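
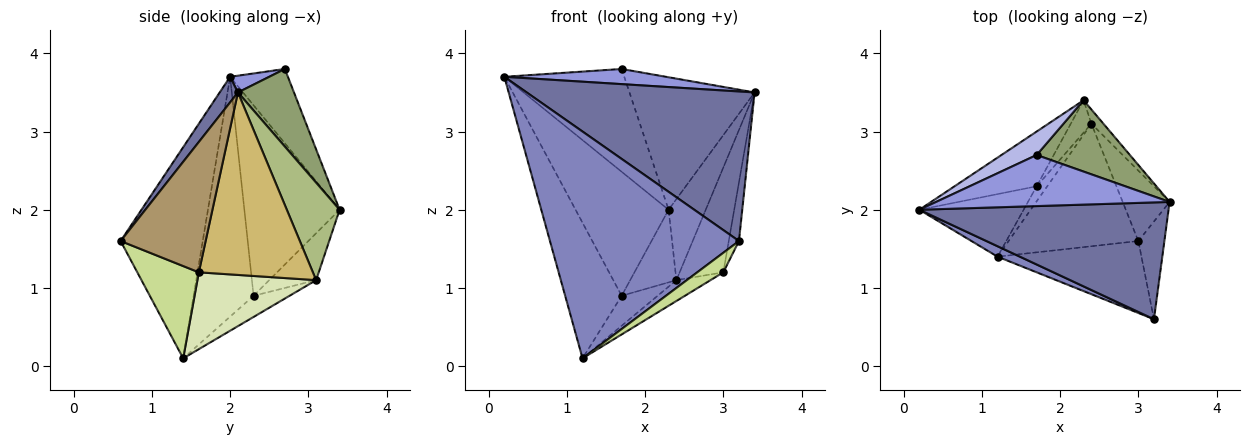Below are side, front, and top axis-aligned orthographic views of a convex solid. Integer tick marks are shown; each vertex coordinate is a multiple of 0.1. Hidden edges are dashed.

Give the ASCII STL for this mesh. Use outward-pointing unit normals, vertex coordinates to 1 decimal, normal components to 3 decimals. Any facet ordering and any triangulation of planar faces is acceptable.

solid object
 facet normal 0.063 -0.787 0.614
  outer loop
   vertex 3.2 0.6 1.6
   vertex 3.4 2.1 3.5
   vertex 0.2 2.0 3.7
  endloop
 endfacet
 facet normal -0.398 -0.916 0.042
  outer loop
   vertex 1.2 1.4 0.1
   vertex 3.2 0.6 1.6
   vertex 0.2 2.0 3.7
  endloop
 endfacet
 facet normal 0.069 -0.284 0.956
  outer loop
   vertex 1.7 2.7 3.8
   vertex 0.2 2.0 3.7
   vertex 3.4 2.1 3.5
  endloop
 endfacet
 facet normal -0.425 0.882 0.201
  outer loop
   vertex 1.7 2.7 3.8
   vertex 2.3 3.4 2.0
   vertex 0.2 2.0 3.7
  endloop
 endfacet
 facet normal 0.367 0.819 0.441
  outer loop
   vertex 1.7 2.7 3.8
   vertex 3.4 2.1 3.5
   vertex 2.3 3.4 2.0
  endloop
 endfacet
 facet normal 0.814 0.573 -0.100
  outer loop
   vertex 2.4 3.1 1.1
   vertex 2.3 3.4 2.0
   vertex 3.4 2.1 3.5
  endloop
 endfacet
 facet normal 0.526 -0.223 -0.821
  outer loop
   vertex 3.0 1.6 1.2
   vertex 3.2 0.6 1.6
   vertex 1.2 1.4 0.1
  endloop
 endfacet
 facet normal 0.504 0.145 -0.851
  outer loop
   vertex 3.0 1.6 1.2
   vertex 1.2 1.4 0.1
   vertex 2.4 3.1 1.1
  endloop
 endfacet
 facet normal 0.974 0.117 -0.195
  outer loop
   vertex 3.0 1.6 1.2
   vertex 3.4 2.1 3.5
   vertex 3.2 0.6 1.6
  endloop
 endfacet
 facet normal 0.908 0.348 -0.234
  outer loop
   vertex 3.0 1.6 1.2
   vertex 2.4 3.1 1.1
   vertex 3.4 2.1 3.5
  endloop
 endfacet
 facet normal -0.694 0.654 -0.302
  outer loop
   vertex 1.7 2.3 0.9
   vertex 1.2 1.4 0.1
   vertex 0.2 2.0 3.7
  endloop
 endfacet
 facet normal -0.667 0.667 -0.333
  outer loop
   vertex 1.7 2.3 0.9
   vertex 2.4 3.1 1.1
   vertex 1.2 1.4 0.1
  endloop
 endfacet
 facet normal -0.684 0.668 -0.295
  outer loop
   vertex 1.7 2.3 0.9
   vertex 0.2 2.0 3.7
   vertex 2.3 3.4 2.0
  endloop
 endfacet
 facet normal -0.680 0.670 -0.299
  outer loop
   vertex 1.7 2.3 0.9
   vertex 2.3 3.4 2.0
   vertex 2.4 3.1 1.1
  endloop
 endfacet
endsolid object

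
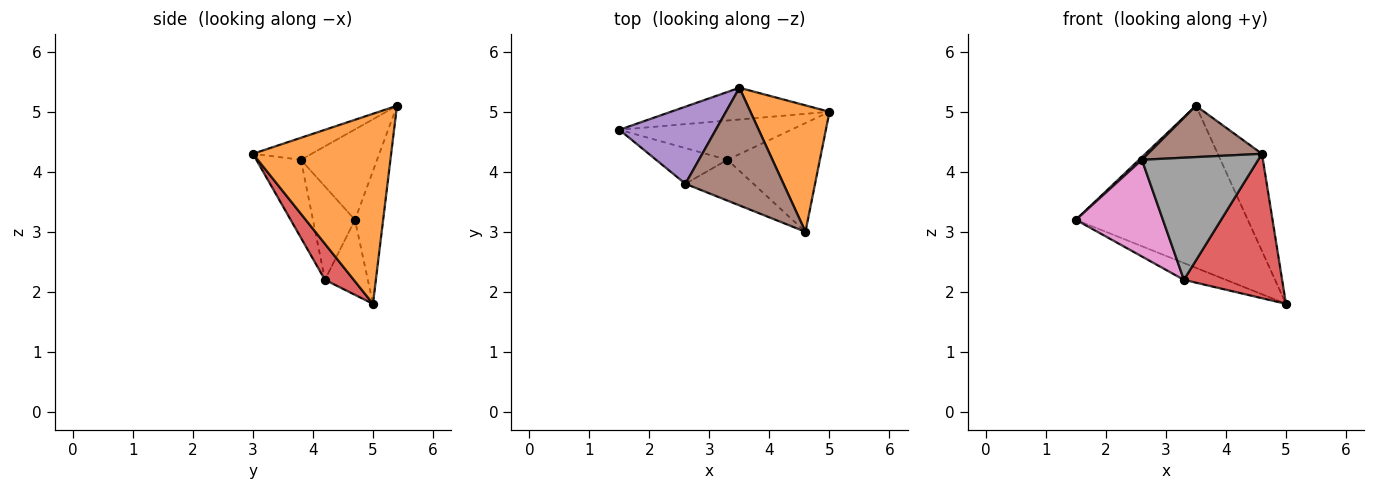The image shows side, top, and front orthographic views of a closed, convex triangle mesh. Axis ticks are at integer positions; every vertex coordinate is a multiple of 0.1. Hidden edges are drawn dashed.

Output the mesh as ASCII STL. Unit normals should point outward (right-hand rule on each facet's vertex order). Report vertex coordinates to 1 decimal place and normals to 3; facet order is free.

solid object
 facet normal -0.159 0.969 -0.190
  outer loop
   vertex 3.5 5.4 5.1
   vertex 5.0 5.0 1.8
   vertex 1.5 4.7 3.2
  endloop
 endfacet
 facet normal 0.886 0.283 0.368
  outer loop
   vertex 3.5 5.4 5.1
   vertex 4.6 3.0 4.3
   vertex 5.0 5.0 1.8
  endloop
 endfacet
 facet normal -0.373 0.365 -0.853
  outer loop
   vertex 3.3 4.2 2.2
   vertex 1.5 4.7 3.2
   vertex 5.0 5.0 1.8
  endloop
 endfacet
 facet normal 0.228 -0.778 -0.586
  outer loop
   vertex 3.3 4.2 2.2
   vertex 5.0 5.0 1.8
   vertex 4.6 3.0 4.3
  endloop
 endfacet
 facet normal -0.684 -0.026 0.729
  outer loop
   vertex 2.6 3.8 4.2
   vertex 3.5 5.4 5.1
   vertex 1.5 4.7 3.2
  endloop
 endfacet
 facet normal -0.202 -0.392 0.898
  outer loop
   vertex 2.6 3.8 4.2
   vertex 4.6 3.0 4.3
   vertex 3.5 5.4 5.1
  endloop
 endfacet
 facet normal -0.413 -0.855 -0.315
  outer loop
   vertex 2.6 3.8 4.2
   vertex 1.5 4.7 3.2
   vertex 3.3 4.2 2.2
  endloop
 endfacet
 facet normal -0.342 -0.891 -0.298
  outer loop
   vertex 2.6 3.8 4.2
   vertex 3.3 4.2 2.2
   vertex 4.6 3.0 4.3
  endloop
 endfacet
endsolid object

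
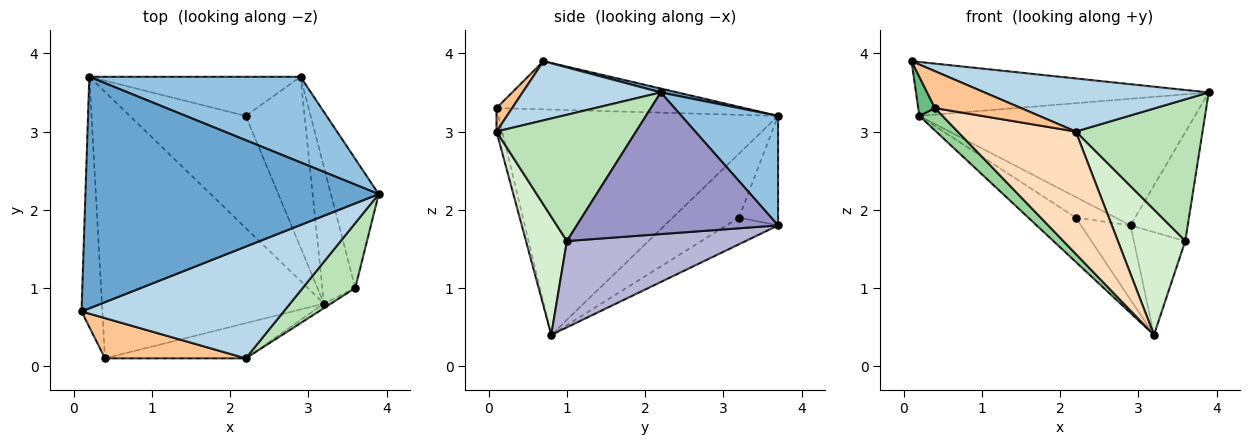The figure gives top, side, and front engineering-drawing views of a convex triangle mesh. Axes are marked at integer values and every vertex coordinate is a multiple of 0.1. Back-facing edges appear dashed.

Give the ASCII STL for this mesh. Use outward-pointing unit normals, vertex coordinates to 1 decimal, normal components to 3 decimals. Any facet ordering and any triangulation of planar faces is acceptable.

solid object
 facet normal 0.013 0.227 0.974
  outer loop
   vertex 0.2 3.7 3.2
   vertex 0.1 0.7 3.9
   vertex 3.9 2.2 3.5
  endloop
 endfacet
 facet normal 0.279 0.796 0.538
  outer loop
   vertex 2.9 3.7 1.8
   vertex 0.2 3.7 3.2
   vertex 3.9 2.2 3.5
  endloop
 endfacet
 facet normal 0.256 -0.415 0.873
  outer loop
   vertex 2.2 0.1 3.0
   vertex 3.9 2.2 3.5
   vertex 0.1 0.7 3.9
  endloop
 endfacet
 facet normal -0.456 0.327 -0.828
  outer loop
   vertex 2.2 3.2 1.9
   vertex 3.2 0.8 0.4
   vertex 0.2 3.7 3.2
  endloop
 endfacet
 facet normal -0.417 0.423 -0.804
  outer loop
   vertex 2.2 3.2 1.9
   vertex 0.2 3.7 3.2
   vertex 2.9 3.7 1.8
  endloop
 endfacet
 facet normal -0.384 0.369 -0.846
  outer loop
   vertex 2.2 3.2 1.9
   vertex 2.9 3.7 1.8
   vertex 3.2 0.8 0.4
  endloop
 endfacet
 facet normal 0.122 -0.671 0.732
  outer loop
   vertex 0.4 0.1 3.3
   vertex 2.2 0.1 3.0
   vertex 0.1 0.7 3.9
  endloop
 endfacet
 facet normal -0.046 -0.960 -0.276
  outer loop
   vertex 0.4 0.1 3.3
   vertex 3.2 0.8 0.4
   vertex 2.2 0.1 3.0
  endloop
 endfacet
 facet normal -0.916 -0.062 -0.396
  outer loop
   vertex 0.4 0.1 3.3
   vertex 0.1 0.7 3.9
   vertex 0.2 3.7 3.2
  endloop
 endfacet
 facet normal -0.711 -0.059 -0.701
  outer loop
   vertex 0.4 0.1 3.3
   vertex 0.2 3.7 3.2
   vertex 3.2 0.8 0.4
  endloop
 endfacet
 facet normal 0.707 -0.643 0.294
  outer loop
   vertex 3.6 1.0 1.6
   vertex 3.9 2.2 3.5
   vertex 2.2 0.1 3.0
  endloop
 endfacet
 facet normal 0.519 -0.854 -0.031
  outer loop
   vertex 3.6 1.0 1.6
   vertex 2.2 0.1 3.0
   vertex 3.2 0.8 0.4
  endloop
 endfacet
 facet normal 0.915 0.260 -0.309
  outer loop
   vertex 3.6 1.0 1.6
   vertex 2.9 3.7 1.8
   vertex 3.9 2.2 3.5
  endloop
 endfacet
 facet normal 0.902 0.259 -0.344
  outer loop
   vertex 3.6 1.0 1.6
   vertex 3.2 0.8 0.4
   vertex 2.9 3.7 1.8
  endloop
 endfacet
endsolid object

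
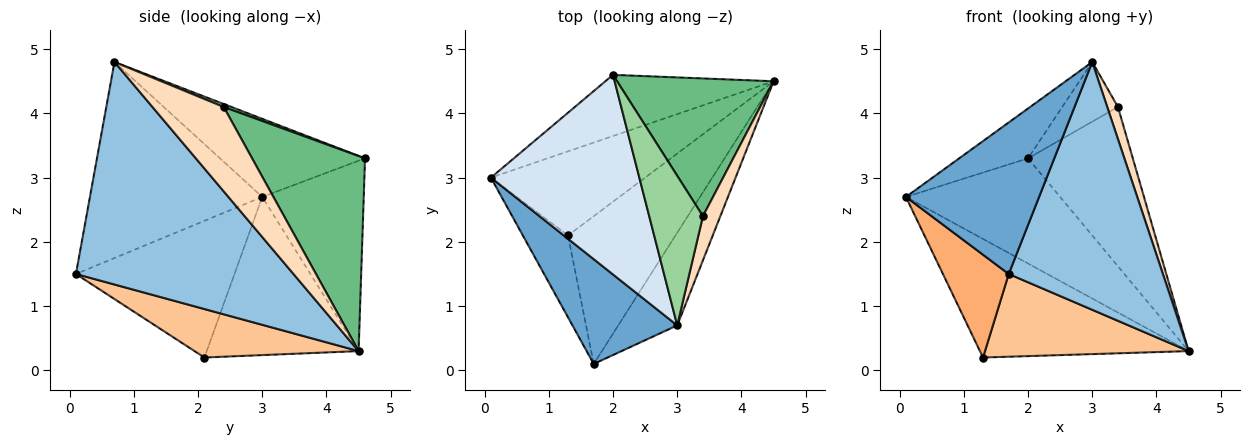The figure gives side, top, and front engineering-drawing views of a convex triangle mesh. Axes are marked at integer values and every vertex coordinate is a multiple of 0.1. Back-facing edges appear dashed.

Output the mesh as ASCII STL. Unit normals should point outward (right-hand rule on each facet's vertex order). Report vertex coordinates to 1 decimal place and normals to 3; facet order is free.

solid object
 facet normal -0.729 -0.563 0.389
  outer loop
   vertex 3.0 0.7 4.8
   vertex 0.1 3.0 2.7
   vertex 1.7 0.1 1.5
  endloop
 endfacet
 facet normal 0.797 -0.565 -0.211
  outer loop
   vertex 3.0 0.7 4.8
   vertex 1.7 0.1 1.5
   vertex 4.5 4.5 0.3
  endloop
 endfacet
 facet normal -0.495 0.751 -0.437
  outer loop
   vertex 2.0 4.6 3.3
   vertex 4.5 4.5 0.3
   vertex 0.1 3.0 2.7
  endloop
 endfacet
 facet normal -0.455 0.216 0.864
  outer loop
   vertex 2.0 4.6 3.3
   vertex 0.1 3.0 2.7
   vertex 3.0 0.7 4.8
  endloop
 endfacet
 facet normal -0.510 0.701 -0.498
  outer loop
   vertex 1.3 2.1 0.2
   vertex 0.1 3.0 2.7
   vertex 4.5 4.5 0.3
  endloop
 endfacet
 facet normal -0.883 -0.367 -0.292
  outer loop
   vertex 1.3 2.1 0.2
   vertex 1.7 0.1 1.5
   vertex 0.1 3.0 2.7
  endloop
 endfacet
 facet normal 0.366 -0.455 -0.812
  outer loop
   vertex 1.3 2.1 0.2
   vertex 4.5 4.5 0.3
   vertex 1.7 0.1 1.5
  endloop
 endfacet
 facet normal 0.969 -0.146 0.200
  outer loop
   vertex 3.4 2.4 4.1
   vertex 3.0 0.7 4.8
   vertex 4.5 4.5 0.3
  endloop
 endfacet
 facet normal 0.632 0.586 0.507
  outer loop
   vertex 3.4 2.4 4.1
   vertex 4.5 4.5 0.3
   vertex 2.0 4.6 3.3
  endloop
 endfacet
 facet normal 0.051 0.370 0.928
  outer loop
   vertex 3.4 2.4 4.1
   vertex 2.0 4.6 3.3
   vertex 3.0 0.7 4.8
  endloop
 endfacet
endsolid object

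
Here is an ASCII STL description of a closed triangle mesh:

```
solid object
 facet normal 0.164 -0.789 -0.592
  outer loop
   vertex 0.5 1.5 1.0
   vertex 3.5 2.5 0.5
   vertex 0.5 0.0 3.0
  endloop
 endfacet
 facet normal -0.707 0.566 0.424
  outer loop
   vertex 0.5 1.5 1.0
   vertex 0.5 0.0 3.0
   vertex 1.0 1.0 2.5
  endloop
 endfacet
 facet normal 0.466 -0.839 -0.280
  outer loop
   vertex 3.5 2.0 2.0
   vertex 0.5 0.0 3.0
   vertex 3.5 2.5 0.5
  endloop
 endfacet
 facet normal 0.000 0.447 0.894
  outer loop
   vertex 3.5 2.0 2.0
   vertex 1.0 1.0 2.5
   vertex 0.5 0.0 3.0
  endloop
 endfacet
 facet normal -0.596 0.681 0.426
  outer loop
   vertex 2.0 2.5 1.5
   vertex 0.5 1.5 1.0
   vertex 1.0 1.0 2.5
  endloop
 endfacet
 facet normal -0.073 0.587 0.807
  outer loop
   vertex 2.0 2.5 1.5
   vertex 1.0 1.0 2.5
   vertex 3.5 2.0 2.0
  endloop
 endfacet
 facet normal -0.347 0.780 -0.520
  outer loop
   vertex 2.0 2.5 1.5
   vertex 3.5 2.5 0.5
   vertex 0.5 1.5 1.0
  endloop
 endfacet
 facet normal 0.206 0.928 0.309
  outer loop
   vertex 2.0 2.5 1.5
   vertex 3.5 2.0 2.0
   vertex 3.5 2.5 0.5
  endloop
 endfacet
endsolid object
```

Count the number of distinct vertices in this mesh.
6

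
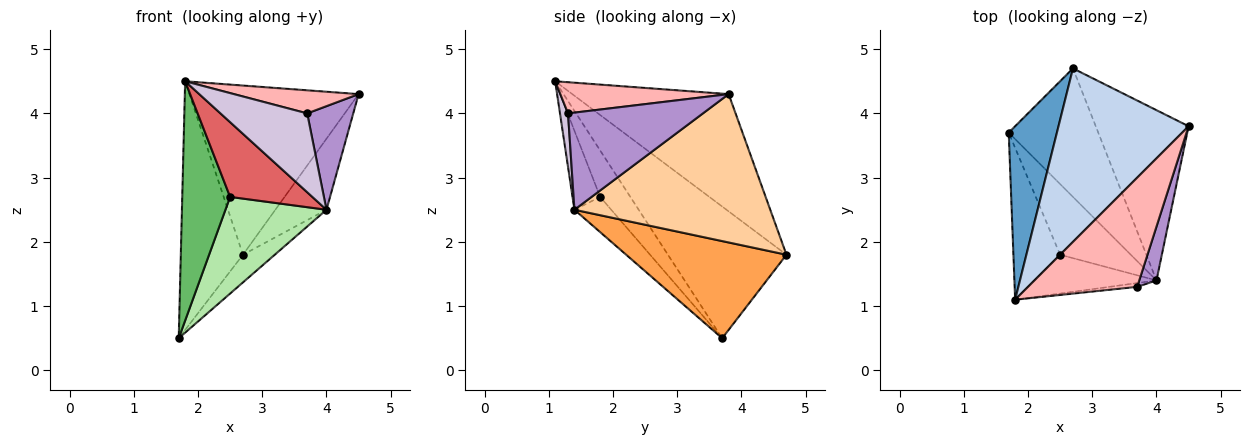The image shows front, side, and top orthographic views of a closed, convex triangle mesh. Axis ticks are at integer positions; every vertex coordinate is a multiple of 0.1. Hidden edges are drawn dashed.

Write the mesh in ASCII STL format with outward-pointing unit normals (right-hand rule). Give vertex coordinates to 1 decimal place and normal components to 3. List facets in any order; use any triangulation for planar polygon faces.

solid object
 facet normal -0.843 0.442 0.308
  outer loop
   vertex 2.7 4.7 1.8
   vertex 1.7 3.7 0.5
   vertex 1.8 1.1 4.5
  endloop
 endfacet
 facet normal -0.542 0.587 0.602
  outer loop
   vertex 2.7 4.7 1.8
   vertex 1.8 1.1 4.5
   vertex 4.5 3.8 4.3
  endloop
 endfacet
 facet normal 0.728 0.144 -0.671
  outer loop
   vertex 4.0 1.4 2.5
   vertex 1.7 3.7 0.5
   vertex 2.7 4.7 1.8
  endloop
 endfacet
 facet normal 0.828 0.216 -0.518
  outer loop
   vertex 4.0 1.4 2.5
   vertex 2.7 4.7 1.8
   vertex 4.5 3.8 4.3
  endloop
 endfacet
 facet normal -0.470 -0.745 -0.473
  outer loop
   vertex 2.5 1.8 2.7
   vertex 1.8 1.1 4.5
   vertex 1.7 3.7 0.5
  endloop
 endfacet
 facet normal -0.282 -0.774 -0.566
  outer loop
   vertex 2.5 1.8 2.7
   vertex 1.7 3.7 0.5
   vertex 4.0 1.4 2.5
  endloop
 endfacet
 facet normal -0.286 -0.850 -0.442
  outer loop
   vertex 2.5 1.8 2.7
   vertex 4.0 1.4 2.5
   vertex 1.8 1.1 4.5
  endloop
 endfacet
 facet normal 0.269 -0.199 0.942
  outer loop
   vertex 3.7 1.3 4.0
   vertex 4.5 3.8 4.3
   vertex 1.8 1.1 4.5
  endloop
 endfacet
 facet normal 0.933 -0.319 0.165
  outer loop
   vertex 3.7 1.3 4.0
   vertex 4.0 1.4 2.5
   vertex 4.5 3.8 4.3
  endloop
 endfacet
 facet normal 0.092 -0.995 -0.048
  outer loop
   vertex 3.7 1.3 4.0
   vertex 1.8 1.1 4.5
   vertex 4.0 1.4 2.5
  endloop
 endfacet
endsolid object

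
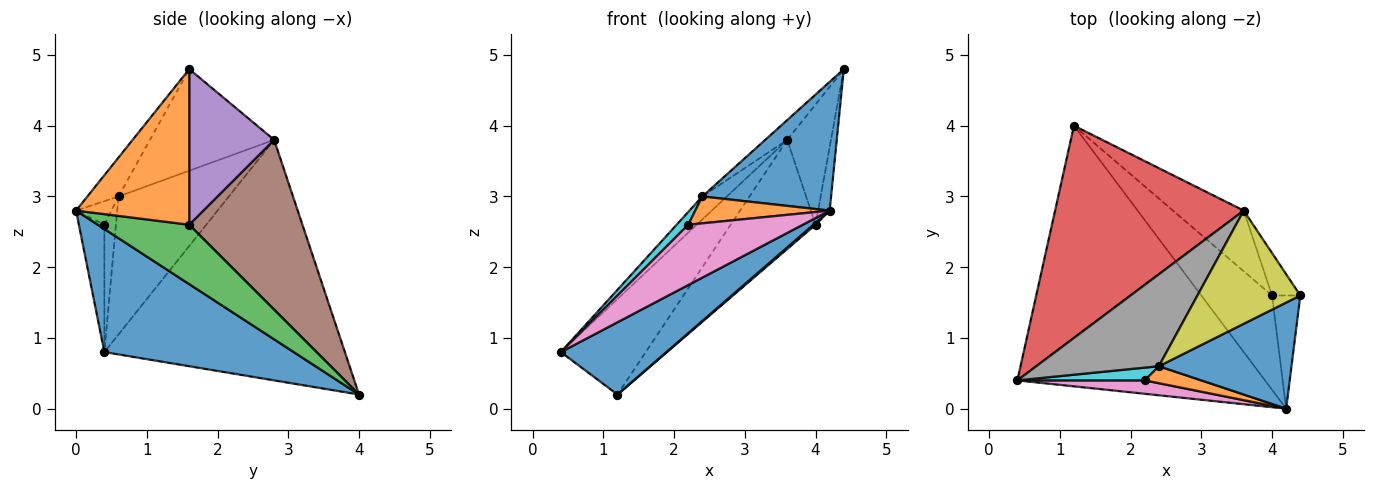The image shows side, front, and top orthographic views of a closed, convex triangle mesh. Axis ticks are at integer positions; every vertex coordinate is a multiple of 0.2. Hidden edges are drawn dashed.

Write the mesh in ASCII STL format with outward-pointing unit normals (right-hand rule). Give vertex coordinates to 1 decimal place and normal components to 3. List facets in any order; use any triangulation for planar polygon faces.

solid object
 facet normal 0.432 -0.241 -0.869
  outer loop
   vertex 4.2 0.0 2.8
   vertex 0.4 0.4 0.8
   vertex 1.2 4.0 0.2
  endloop
 endfacet
 facet normal 0.979 0.100 -0.178
  outer loop
   vertex 4.0 1.6 2.6
   vertex 4.4 1.6 4.8
   vertex 4.2 0.0 2.8
  endloop
 endfacet
 facet normal 0.643 -0.015 -0.766
  outer loop
   vertex 4.0 1.6 2.6
   vertex 4.2 0.0 2.8
   vertex 1.2 4.0 0.2
  endloop
 endfacet
 facet normal -0.758 0.268 0.595
  outer loop
   vertex 3.6 2.8 3.8
   vertex 1.2 4.0 0.2
   vertex 0.4 0.4 0.8
  endloop
 endfacet
 facet normal 0.878 0.452 -0.160
  outer loop
   vertex 3.6 2.8 3.8
   vertex 4.4 1.6 4.8
   vertex 4.0 1.6 2.6
  endloop
 endfacet
 facet normal 0.759 0.569 -0.316
  outer loop
   vertex 3.6 2.8 3.8
   vertex 4.0 1.6 2.6
   vertex 1.2 4.0 0.2
  endloop
 endfacet
 facet normal -0.212 -0.954 0.212
  outer loop
   vertex 2.2 0.4 2.6
   vertex 0.4 0.4 0.8
   vertex 4.2 0.0 2.8
  endloop
 endfacet
 facet normal -0.737 0.164 0.655
  outer loop
   vertex 2.4 0.6 3.0
   vertex 3.6 2.8 3.8
   vertex 0.4 0.4 0.8
  endloop
 endfacet
 facet normal -0.697 0.124 0.706
  outer loop
   vertex 2.4 0.6 3.0
   vertex 4.4 1.6 4.8
   vertex 3.6 2.8 3.8
  endloop
 endfacet
 facet normal -0.577 -0.577 0.577
  outer loop
   vertex 2.4 0.6 3.0
   vertex 0.4 0.4 0.8
   vertex 2.2 0.4 2.6
  endloop
 endfacet
 facet normal -0.183 -0.759 0.625
  outer loop
   vertex 2.4 0.6 3.0
   vertex 4.2 0.0 2.8
   vertex 4.4 1.6 4.8
  endloop
 endfacet
 facet normal -0.217 -0.825 0.521
  outer loop
   vertex 2.4 0.6 3.0
   vertex 2.2 0.4 2.6
   vertex 4.2 0.0 2.8
  endloop
 endfacet
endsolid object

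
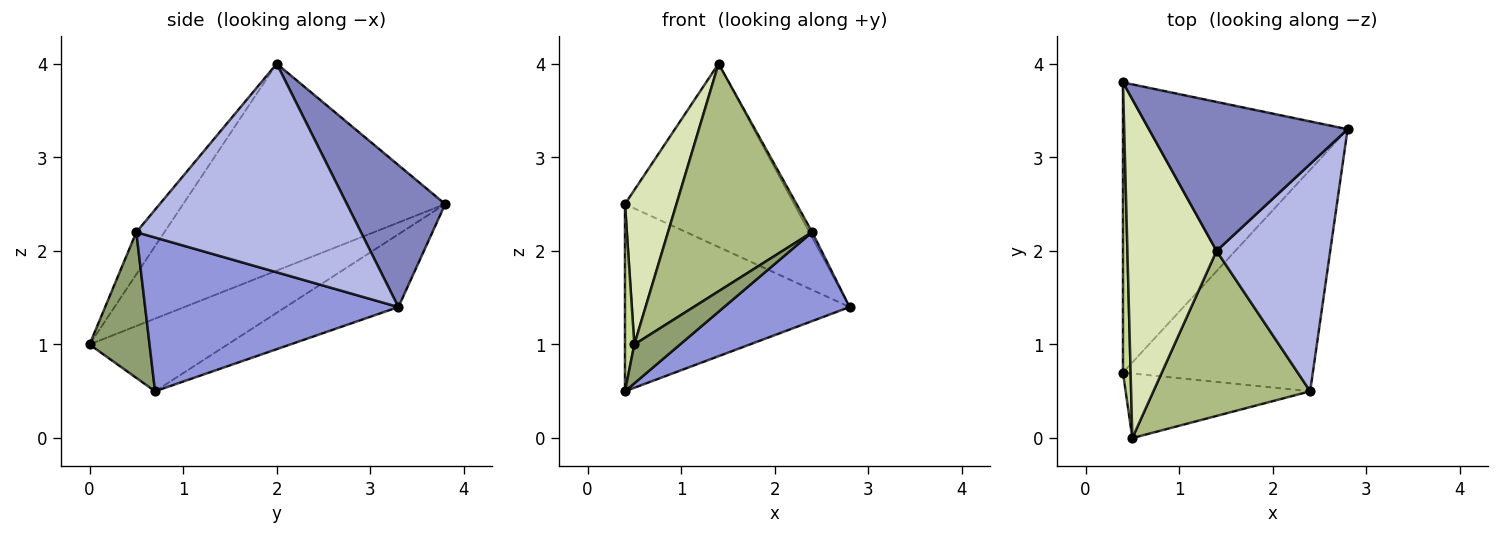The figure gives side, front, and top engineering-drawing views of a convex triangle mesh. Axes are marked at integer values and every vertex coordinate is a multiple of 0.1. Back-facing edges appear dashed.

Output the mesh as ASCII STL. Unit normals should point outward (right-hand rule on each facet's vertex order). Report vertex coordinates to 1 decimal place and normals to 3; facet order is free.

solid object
 facet normal -0.263 0.523 -0.811
  outer loop
   vertex 0.4 3.8 2.5
   vertex 2.8 3.3 1.4
   vertex 0.4 0.7 0.5
  endloop
 endfacet
 facet normal 0.411 0.707 0.575
  outer loop
   vertex 1.4 2.0 4.0
   vertex 2.8 3.3 1.4
   vertex 0.4 3.8 2.5
  endloop
 endfacet
 facet normal 0.601 -0.298 -0.742
  outer loop
   vertex 2.4 0.5 2.2
   vertex 0.4 0.7 0.5
   vertex 2.8 3.3 1.4
  endloop
 endfacet
 facet normal 0.878 0.011 0.478
  outer loop
   vertex 2.4 0.5 2.2
   vertex 2.8 3.3 1.4
   vertex 1.4 2.0 4.0
  endloop
 endfacet
 facet normal 0.561 -0.427 -0.710
  outer loop
   vertex 0.5 0.0 1.0
   vertex 0.4 0.7 0.5
   vertex 2.4 0.5 2.2
  endloop
 endfacet
 facet normal -0.156 -0.800 0.580
  outer loop
   vertex 0.5 0.0 1.0
   vertex 2.4 0.5 2.2
   vertex 1.4 2.0 4.0
  endloop
 endfacet
 facet normal -0.992 -0.067 0.104
  outer loop
   vertex 0.5 0.0 1.0
   vertex 0.4 3.8 2.5
   vertex 0.4 0.7 0.5
  endloop
 endfacet
 facet normal -0.904 -0.178 0.389
  outer loop
   vertex 0.5 0.0 1.0
   vertex 1.4 2.0 4.0
   vertex 0.4 3.8 2.5
  endloop
 endfacet
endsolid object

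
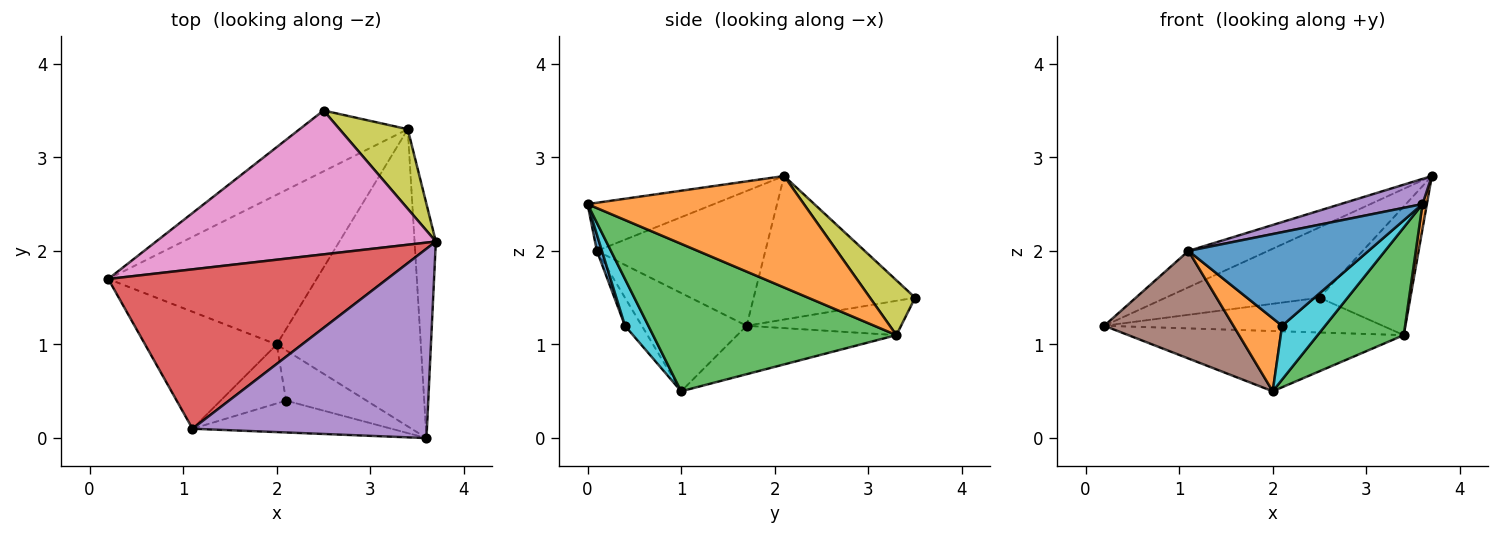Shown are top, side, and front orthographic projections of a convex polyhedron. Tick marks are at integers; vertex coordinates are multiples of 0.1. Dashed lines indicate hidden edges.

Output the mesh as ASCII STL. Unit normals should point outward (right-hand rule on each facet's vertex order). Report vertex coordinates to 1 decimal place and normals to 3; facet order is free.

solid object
 facet normal -0.211 0.365 -0.907
  outer loop
   vertex 3.4 3.3 1.1
   vertex 2.0 1.0 0.5
   vertex 0.2 1.7 1.2
  endloop
 endfacet
 facet normal 0.982 -0.020 -0.187
  outer loop
   vertex 3.4 3.3 1.1
   vertex 3.7 2.1 2.8
   vertex 3.6 0.0 2.5
  endloop
 endfacet
 facet normal 0.693 -0.245 -0.677
  outer loop
   vertex 3.4 3.3 1.1
   vertex 3.6 0.0 2.5
   vertex 2.0 1.0 0.5
  endloop
 endfacet
 facet normal -0.426 0.201 0.882
  outer loop
   vertex 1.1 0.1 2.0
   vertex 3.7 2.1 2.8
   vertex 0.2 1.7 1.2
  endloop
 endfacet
 facet normal -0.199 -0.129 0.971
  outer loop
   vertex 1.1 0.1 2.0
   vertex 3.6 0.0 2.5
   vertex 3.7 2.1 2.8
  endloop
 endfacet
 facet normal -0.482 -0.593 -0.645
  outer loop
   vertex 1.1 0.1 2.0
   vertex 0.2 1.7 1.2
   vertex 2.0 1.0 0.5
  endloop
 endfacet
 facet normal -0.419 0.399 0.816
  outer loop
   vertex 2.5 3.5 1.5
   vertex 0.2 1.7 1.2
   vertex 3.7 2.1 2.8
  endloop
 endfacet
 facet normal -0.266 0.479 -0.837
  outer loop
   vertex 2.5 3.5 1.5
   vertex 3.4 3.3 1.1
   vertex 0.2 1.7 1.2
  endloop
 endfacet
 facet normal 0.389 0.783 0.484
  outer loop
   vertex 2.5 3.5 1.5
   vertex 3.7 2.1 2.8
   vertex 3.4 3.3 1.1
  endloop
 endfacet
 facet normal 0.369 -0.679 -0.635
  outer loop
   vertex 2.1 0.4 1.2
   vertex 2.0 1.0 0.5
   vertex 3.6 0.0 2.5
  endloop
 endfacet
 facet normal 0.027 -0.946 -0.322
  outer loop
   vertex 2.1 0.4 1.2
   vertex 3.6 0.0 2.5
   vertex 1.1 0.1 2.0
  endloop
 endfacet
 facet normal -0.260 -0.751 -0.607
  outer loop
   vertex 2.1 0.4 1.2
   vertex 1.1 0.1 2.0
   vertex 2.0 1.0 0.5
  endloop
 endfacet
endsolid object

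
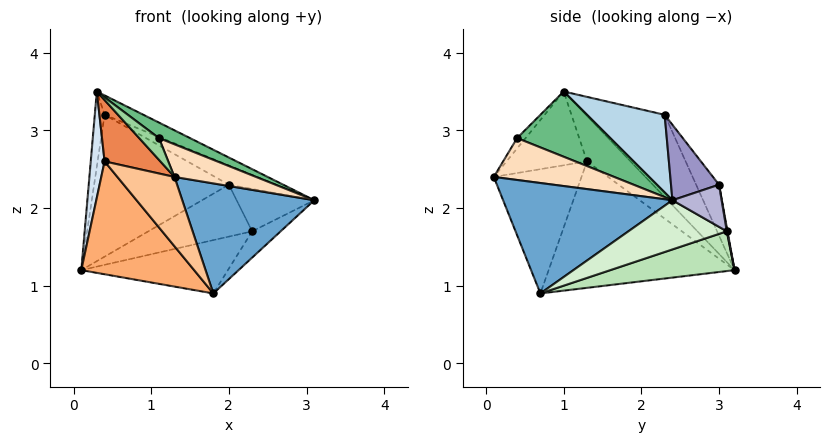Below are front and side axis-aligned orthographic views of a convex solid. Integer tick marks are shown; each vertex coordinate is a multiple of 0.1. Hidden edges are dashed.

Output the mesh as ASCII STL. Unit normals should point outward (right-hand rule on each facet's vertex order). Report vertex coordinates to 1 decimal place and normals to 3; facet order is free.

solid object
 facet normal 0.788 -0.615 0.017
  outer loop
   vertex 1.8 0.7 0.9
   vertex 3.1 2.4 2.1
   vertex 1.3 0.1 2.4
  endloop
 endfacet
 facet normal -0.972 0.121 0.200
  outer loop
   vertex 0.4 2.3 3.2
   vertex 0.1 3.2 1.2
   vertex 0.3 1.0 3.5
  endloop
 endfacet
 facet normal 0.365 0.183 0.913
  outer loop
   vertex 0.4 2.3 3.2
   vertex 0.3 1.0 3.5
   vertex 3.1 2.4 2.1
  endloop
 endfacet
 facet normal -0.933 -0.297 -0.203
  outer loop
   vertex 0.4 1.3 2.6
   vertex 0.3 1.0 3.5
   vertex 0.1 3.2 1.2
  endloop
 endfacet
 facet normal -0.791 -0.548 -0.271
  outer loop
   vertex 0.4 1.3 2.6
   vertex 1.3 0.1 2.4
   vertex 0.3 1.0 3.5
  endloop
 endfacet
 facet normal -0.758 -0.460 -0.462
  outer loop
   vertex 0.4 1.3 2.6
   vertex 0.1 3.2 1.2
   vertex 1.8 0.7 0.9
  endloop
 endfacet
 facet normal -0.750 -0.488 -0.445
  outer loop
   vertex 0.4 1.3 2.6
   vertex 1.8 0.7 0.9
   vertex 1.3 0.1 2.4
  endloop
 endfacet
 facet normal 0.689 -0.466 0.555
  outer loop
   vertex 1.1 0.4 2.9
   vertex 1.3 0.1 2.4
   vertex 3.1 2.4 2.1
  endloop
 endfacet
 facet normal 0.507 -0.169 0.845
  outer loop
   vertex 1.1 0.4 2.9
   vertex 3.1 2.4 2.1
   vertex 0.3 1.0 3.5
  endloop
 endfacet
 facet normal -0.367 -0.855 0.367
  outer loop
   vertex 1.1 0.4 2.9
   vertex 0.3 1.0 3.5
   vertex 1.3 0.1 2.4
  endloop
 endfacet
 facet normal 0.225 0.266 -0.937
  outer loop
   vertex 2.3 3.1 1.7
   vertex 1.8 0.7 0.9
   vertex 0.1 3.2 1.2
  endloop
 endfacet
 facet normal 0.549 0.159 -0.820
  outer loop
   vertex 2.3 3.1 1.7
   vertex 3.1 2.4 2.1
   vertex 1.8 0.7 0.9
  endloop
 endfacet
 facet normal 0.344 0.339 0.876
  outer loop
   vertex 2.0 3.0 2.3
   vertex 0.4 2.3 3.2
   vertex 3.1 2.4 2.1
  endloop
 endfacet
 facet normal 0.495 0.782 0.378
  outer loop
   vertex 2.0 3.0 2.3
   vertex 3.1 2.4 2.1
   vertex 2.3 3.1 1.7
  endloop
 endfacet
 facet normal -0.152 0.893 0.424
  outer loop
   vertex 2.0 3.0 2.3
   vertex 0.1 3.2 1.2
   vertex 0.4 2.3 3.2
  endloop
 endfacet
 facet normal 0.007 0.986 0.168
  outer loop
   vertex 2.0 3.0 2.3
   vertex 2.3 3.1 1.7
   vertex 0.1 3.2 1.2
  endloop
 endfacet
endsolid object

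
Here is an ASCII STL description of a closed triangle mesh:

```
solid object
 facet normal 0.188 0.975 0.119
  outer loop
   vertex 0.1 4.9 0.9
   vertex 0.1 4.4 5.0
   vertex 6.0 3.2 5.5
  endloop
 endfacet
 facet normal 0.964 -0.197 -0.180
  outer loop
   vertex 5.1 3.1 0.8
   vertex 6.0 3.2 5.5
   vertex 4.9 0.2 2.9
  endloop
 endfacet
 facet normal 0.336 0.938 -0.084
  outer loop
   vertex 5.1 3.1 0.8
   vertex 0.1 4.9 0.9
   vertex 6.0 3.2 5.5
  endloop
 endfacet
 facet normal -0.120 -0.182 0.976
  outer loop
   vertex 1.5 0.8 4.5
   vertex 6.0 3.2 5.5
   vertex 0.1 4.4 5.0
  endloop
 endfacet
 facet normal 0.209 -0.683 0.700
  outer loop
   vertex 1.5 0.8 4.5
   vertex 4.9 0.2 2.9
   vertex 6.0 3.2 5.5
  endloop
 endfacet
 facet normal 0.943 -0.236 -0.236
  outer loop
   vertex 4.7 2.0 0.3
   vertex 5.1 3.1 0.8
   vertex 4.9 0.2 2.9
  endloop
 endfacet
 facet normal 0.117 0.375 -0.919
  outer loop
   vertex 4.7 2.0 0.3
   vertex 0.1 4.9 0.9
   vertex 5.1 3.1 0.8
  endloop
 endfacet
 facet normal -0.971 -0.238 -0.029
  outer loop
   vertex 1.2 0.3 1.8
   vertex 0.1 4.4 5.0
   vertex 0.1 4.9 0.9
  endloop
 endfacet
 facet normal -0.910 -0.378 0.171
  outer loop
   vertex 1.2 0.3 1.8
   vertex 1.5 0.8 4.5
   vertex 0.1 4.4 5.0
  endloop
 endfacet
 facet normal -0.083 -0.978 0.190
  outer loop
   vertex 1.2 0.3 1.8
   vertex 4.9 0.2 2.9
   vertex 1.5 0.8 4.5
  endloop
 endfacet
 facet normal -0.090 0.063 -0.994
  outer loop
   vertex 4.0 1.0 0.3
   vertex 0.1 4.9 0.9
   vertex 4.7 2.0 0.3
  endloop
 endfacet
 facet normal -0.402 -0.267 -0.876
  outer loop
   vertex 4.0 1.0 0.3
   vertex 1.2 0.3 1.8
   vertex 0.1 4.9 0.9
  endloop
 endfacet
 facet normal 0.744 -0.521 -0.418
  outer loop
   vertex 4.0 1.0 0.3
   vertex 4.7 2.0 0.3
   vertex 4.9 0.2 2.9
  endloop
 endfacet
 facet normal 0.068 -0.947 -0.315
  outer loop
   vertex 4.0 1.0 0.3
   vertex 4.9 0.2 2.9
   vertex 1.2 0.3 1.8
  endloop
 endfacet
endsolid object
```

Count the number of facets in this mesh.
14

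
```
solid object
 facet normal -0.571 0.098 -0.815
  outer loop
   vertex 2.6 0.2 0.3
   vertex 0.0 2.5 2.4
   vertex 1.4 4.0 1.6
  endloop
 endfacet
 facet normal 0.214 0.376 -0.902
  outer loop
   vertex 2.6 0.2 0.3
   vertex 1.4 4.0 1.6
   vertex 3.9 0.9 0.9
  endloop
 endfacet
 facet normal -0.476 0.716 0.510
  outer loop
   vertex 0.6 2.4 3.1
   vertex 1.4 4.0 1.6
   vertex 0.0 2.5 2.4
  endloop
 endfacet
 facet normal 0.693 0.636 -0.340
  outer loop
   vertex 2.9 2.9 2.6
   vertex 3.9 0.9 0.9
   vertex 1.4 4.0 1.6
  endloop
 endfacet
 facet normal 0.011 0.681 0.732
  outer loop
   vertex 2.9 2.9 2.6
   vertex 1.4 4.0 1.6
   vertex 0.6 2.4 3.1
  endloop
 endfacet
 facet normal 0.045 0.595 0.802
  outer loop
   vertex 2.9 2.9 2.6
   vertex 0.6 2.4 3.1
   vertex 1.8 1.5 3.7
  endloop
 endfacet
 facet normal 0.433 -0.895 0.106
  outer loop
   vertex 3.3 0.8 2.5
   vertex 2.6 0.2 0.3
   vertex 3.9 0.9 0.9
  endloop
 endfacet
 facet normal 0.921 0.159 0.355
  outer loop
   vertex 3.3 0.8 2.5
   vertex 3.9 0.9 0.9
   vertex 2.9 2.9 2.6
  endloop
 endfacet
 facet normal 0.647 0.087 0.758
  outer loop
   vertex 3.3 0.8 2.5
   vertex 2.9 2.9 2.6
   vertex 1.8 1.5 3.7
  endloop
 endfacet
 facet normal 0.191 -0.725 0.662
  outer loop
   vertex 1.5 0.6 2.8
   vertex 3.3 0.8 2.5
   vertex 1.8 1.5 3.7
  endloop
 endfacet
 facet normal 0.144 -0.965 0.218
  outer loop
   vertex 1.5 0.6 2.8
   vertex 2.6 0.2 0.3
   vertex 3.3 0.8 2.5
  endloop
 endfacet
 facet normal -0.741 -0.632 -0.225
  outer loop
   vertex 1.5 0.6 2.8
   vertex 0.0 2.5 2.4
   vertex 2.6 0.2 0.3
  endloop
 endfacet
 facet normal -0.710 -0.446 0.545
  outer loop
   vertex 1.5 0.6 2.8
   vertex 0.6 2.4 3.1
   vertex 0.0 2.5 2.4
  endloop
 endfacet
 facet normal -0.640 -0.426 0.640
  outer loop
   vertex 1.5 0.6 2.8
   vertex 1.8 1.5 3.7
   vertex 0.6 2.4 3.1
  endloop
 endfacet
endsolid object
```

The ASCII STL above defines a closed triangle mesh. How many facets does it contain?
14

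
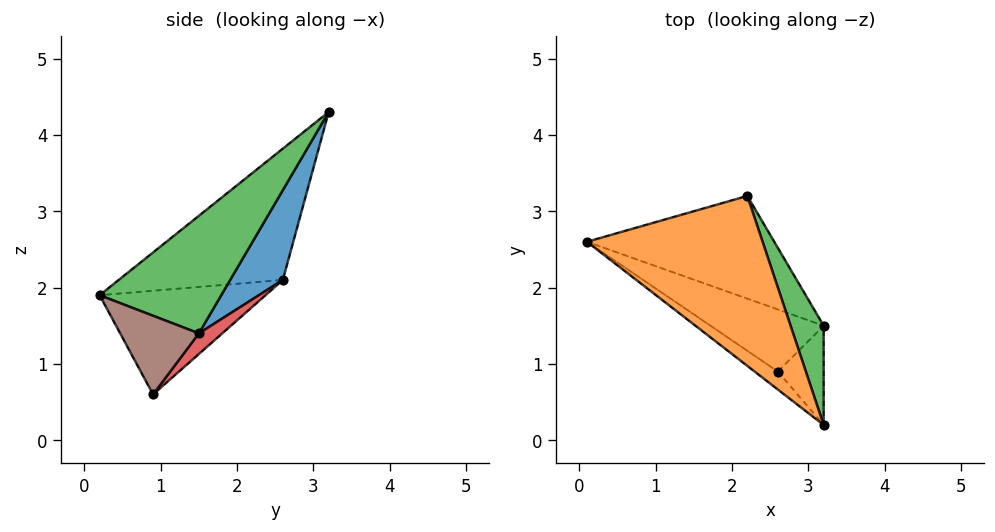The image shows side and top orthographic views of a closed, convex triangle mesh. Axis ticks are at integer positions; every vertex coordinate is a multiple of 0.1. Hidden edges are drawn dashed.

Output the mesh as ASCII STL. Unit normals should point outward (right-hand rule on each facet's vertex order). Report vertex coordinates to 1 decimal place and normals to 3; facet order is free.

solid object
 facet normal 0.211 0.873 -0.439
  outer loop
   vertex 2.2 3.2 4.3
   vertex 3.2 1.5 1.4
   vertex 0.1 2.6 2.1
  endloop
 endfacet
 facet normal -0.459 -0.643 0.613
  outer loop
   vertex 3.2 0.2 1.9
   vertex 2.2 3.2 4.3
   vertex 0.1 2.6 2.1
  endloop
 endfacet
 facet normal 0.957 0.104 0.269
  outer loop
   vertex 3.2 0.2 1.9
   vertex 3.2 1.5 1.4
   vertex 2.2 3.2 4.3
  endloop
 endfacet
 facet normal 0.119 0.749 -0.651
  outer loop
   vertex 2.6 0.9 0.6
   vertex 0.1 2.6 2.1
   vertex 3.2 1.5 1.4
  endloop
 endfacet
 facet normal -0.612 -0.779 -0.137
  outer loop
   vertex 2.6 0.9 0.6
   vertex 3.2 0.2 1.9
   vertex 0.1 2.6 2.1
  endloop
 endfacet
 facet normal 0.849 -0.190 -0.494
  outer loop
   vertex 2.6 0.9 0.6
   vertex 3.2 1.5 1.4
   vertex 3.2 0.2 1.9
  endloop
 endfacet
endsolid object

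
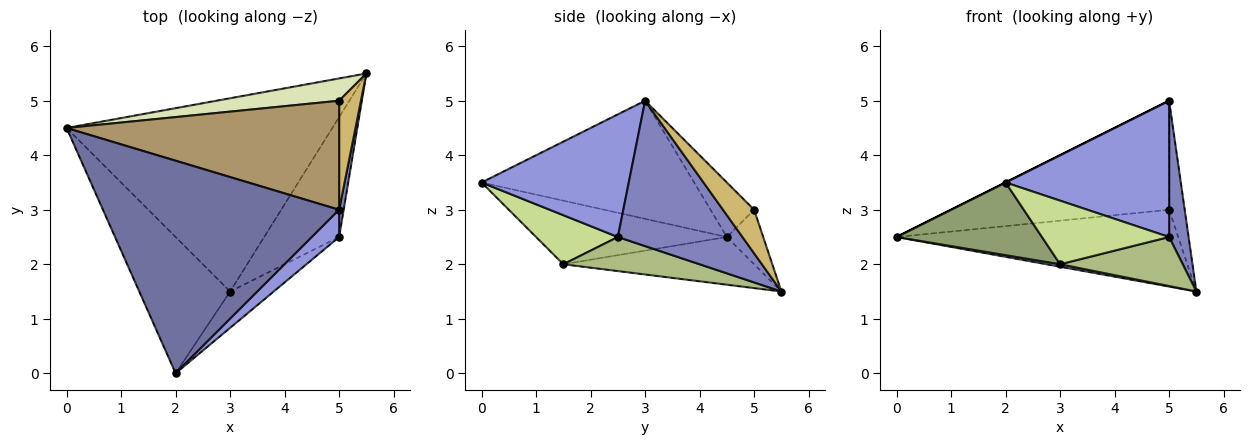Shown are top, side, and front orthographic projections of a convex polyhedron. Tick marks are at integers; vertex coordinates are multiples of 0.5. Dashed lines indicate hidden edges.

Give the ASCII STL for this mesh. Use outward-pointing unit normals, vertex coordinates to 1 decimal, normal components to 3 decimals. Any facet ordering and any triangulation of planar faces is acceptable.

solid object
 facet normal -0.447 0.000 0.894
  outer loop
   vertex 5.0 3.0 5.0
   vertex 0.0 4.5 2.5
   vertex 2.0 0.0 3.5
  endloop
 endfacet
 facet normal 0.988 -0.154 0.031
  outer loop
   vertex 5.0 2.5 2.5
   vertex 5.5 5.5 1.5
   vertex 5.0 3.0 5.0
  endloop
 endfacet
 facet normal 0.662 -0.735 0.147
  outer loop
   vertex 5.0 2.5 2.5
   vertex 5.0 3.0 5.0
   vertex 2.0 0.0 3.5
  endloop
 endfacet
 facet normal -0.177 -0.013 -0.984
  outer loop
   vertex 3.0 1.5 2.0
   vertex 0.0 4.5 2.5
   vertex 5.5 5.5 1.5
  endloop
 endfacet
 facet normal -0.525 -0.400 -0.751
  outer loop
   vertex 3.0 1.5 2.0
   vertex 2.0 0.0 3.5
   vertex 0.0 4.5 2.5
  endloop
 endfacet
 facet normal 0.388 -0.349 -0.853
  outer loop
   vertex 3.0 1.5 2.0
   vertex 5.5 5.5 1.5
   vertex 5.0 2.5 2.5
  endloop
 endfacet
 facet normal 0.487 -0.758 -0.433
  outer loop
   vertex 3.0 1.5 2.0
   vertex 5.0 2.5 2.5
   vertex 2.0 0.0 3.5
  endloop
 endfacet
 facet normal -0.123 0.953 0.277
  outer loop
   vertex 5.0 5.0 3.0
   vertex 5.5 5.5 1.5
   vertex 0.0 4.5 2.5
  endloop
 endfacet
 facet normal -0.140 0.700 0.700
  outer loop
   vertex 5.0 5.0 3.0
   vertex 0.0 4.5 2.5
   vertex 5.0 3.0 5.0
  endloop
 endfacet
 facet normal 0.816 0.408 0.408
  outer loop
   vertex 5.0 5.0 3.0
   vertex 5.0 3.0 5.0
   vertex 5.5 5.5 1.5
  endloop
 endfacet
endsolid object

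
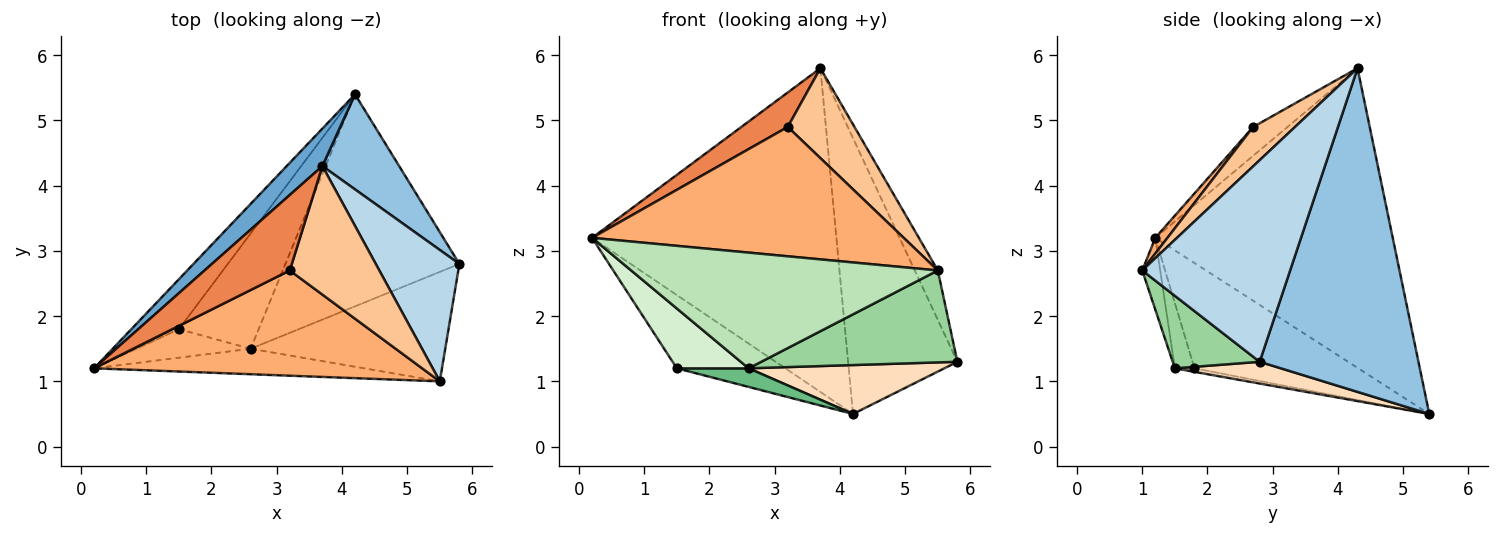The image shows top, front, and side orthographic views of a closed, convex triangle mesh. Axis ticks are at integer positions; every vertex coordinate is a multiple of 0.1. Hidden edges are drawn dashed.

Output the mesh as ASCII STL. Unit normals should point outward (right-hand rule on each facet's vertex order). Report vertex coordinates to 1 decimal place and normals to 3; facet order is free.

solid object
 facet normal -0.695 0.715 0.083
  outer loop
   vertex 3.7 4.3 5.8
   vertex 4.2 5.4 0.5
   vertex 0.2 1.2 3.2
  endloop
 endfacet
 facet normal 0.808 0.556 0.192
  outer loop
   vertex 3.7 4.3 5.8
   vertex 5.8 2.8 1.3
   vertex 4.2 5.4 0.5
  endloop
 endfacet
 facet normal 0.914 0.143 0.379
  outer loop
   vertex 5.5 1.0 2.7
   vertex 5.8 2.8 1.3
   vertex 3.7 4.3 5.8
  endloop
 endfacet
 facet normal -0.780 0.517 -0.352
  outer loop
   vertex 1.5 1.8 1.2
   vertex 0.2 1.2 3.2
   vertex 4.2 5.4 0.5
  endloop
 endfacet
 facet normal -0.294 -0.397 0.869
  outer loop
   vertex 3.2 2.7 4.9
   vertex 3.7 4.3 5.8
   vertex 0.2 1.2 3.2
  endloop
 endfacet
 facet normal 0.030 -0.775 0.631
  outer loop
   vertex 3.2 2.7 4.9
   vertex 0.2 1.2 3.2
   vertex 5.5 1.0 2.7
  endloop
 endfacet
 facet normal 0.339 -0.539 0.771
  outer loop
   vertex 3.2 2.7 4.9
   vertex 5.5 1.0 2.7
   vertex 3.7 4.3 5.8
  endloop
 endfacet
 facet normal 0.121 -0.223 -0.967
  outer loop
   vertex 2.6 1.5 1.2
   vertex 4.2 5.4 0.5
   vertex 5.8 2.8 1.3
  endloop
 endfacet
 facet normal -0.043 -0.159 -0.986
  outer loop
   vertex 2.6 1.5 1.2
   vertex 1.5 1.8 1.2
   vertex 4.2 5.4 0.5
  endloop
 endfacet
 facet normal 0.274 -0.618 -0.736
  outer loop
   vertex 2.6 1.5 1.2
   vertex 5.8 2.8 1.3
   vertex 5.5 1.0 2.7
  endloop
 endfacet
 facet normal -0.057 -0.975 -0.215
  outer loop
   vertex 2.6 1.5 1.2
   vertex 5.5 1.0 2.7
   vertex 0.2 1.2 3.2
  endloop
 endfacet
 facet normal -0.239 -0.876 -0.418
  outer loop
   vertex 2.6 1.5 1.2
   vertex 0.2 1.2 3.2
   vertex 1.5 1.8 1.2
  endloop
 endfacet
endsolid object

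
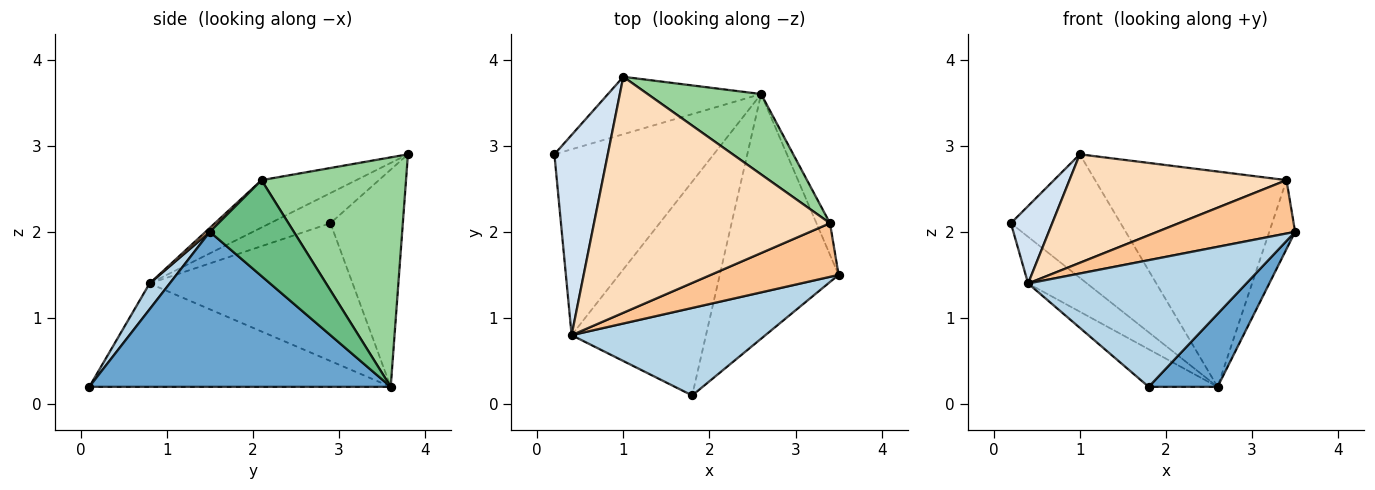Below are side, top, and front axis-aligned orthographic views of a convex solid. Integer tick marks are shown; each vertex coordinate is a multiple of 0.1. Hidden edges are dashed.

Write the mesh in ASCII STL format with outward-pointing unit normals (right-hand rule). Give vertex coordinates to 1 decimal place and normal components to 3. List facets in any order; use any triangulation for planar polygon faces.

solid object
 facet normal 0.781 -0.178 -0.599
  outer loop
   vertex 2.6 3.6 0.2
   vertex 3.5 1.5 2.0
   vertex 1.8 0.1 0.2
  endloop
 endfacet
 facet normal -0.513 0.778 -0.362
  outer loop
   vertex 1.0 3.8 2.9
   vertex 2.6 3.6 0.2
   vertex 0.2 2.9 2.1
  endloop
 endfacet
 facet normal 0.076 -0.820 0.567
  outer loop
   vertex 0.4 0.8 1.4
   vertex 1.8 0.1 0.2
   vertex 3.5 1.5 2.0
  endloop
 endfacet
 facet normal -0.466 -0.319 0.825
  outer loop
   vertex 0.4 0.8 1.4
   vertex 1.0 3.8 2.9
   vertex 0.2 2.9 2.1
  endloop
 endfacet
 facet normal -0.643 0.186 -0.743
  outer loop
   vertex 0.4 0.8 1.4
   vertex 0.2 2.9 2.1
   vertex 2.6 3.6 0.2
  endloop
 endfacet
 facet normal -0.604 0.138 -0.785
  outer loop
   vertex 0.4 0.8 1.4
   vertex 2.6 3.6 0.2
   vertex 1.8 0.1 0.2
  endloop
 endfacet
 facet normal 0.022 -0.705 0.709
  outer loop
   vertex 3.4 2.1 2.6
   vertex 0.4 0.8 1.4
   vertex 3.5 1.5 2.0
  endloop
 endfacet
 facet normal -0.179 -0.411 0.894
  outer loop
   vertex 3.4 2.1 2.6
   vertex 1.0 3.8 2.9
   vertex 0.4 0.8 1.4
  endloop
 endfacet
 facet normal 0.947 0.291 -0.134
  outer loop
   vertex 3.4 2.1 2.6
   vertex 3.5 1.5 2.0
   vertex 2.6 3.6 0.2
  endloop
 endfacet
 facet normal 0.577 0.765 0.286
  outer loop
   vertex 3.4 2.1 2.6
   vertex 2.6 3.6 0.2
   vertex 1.0 3.8 2.9
  endloop
 endfacet
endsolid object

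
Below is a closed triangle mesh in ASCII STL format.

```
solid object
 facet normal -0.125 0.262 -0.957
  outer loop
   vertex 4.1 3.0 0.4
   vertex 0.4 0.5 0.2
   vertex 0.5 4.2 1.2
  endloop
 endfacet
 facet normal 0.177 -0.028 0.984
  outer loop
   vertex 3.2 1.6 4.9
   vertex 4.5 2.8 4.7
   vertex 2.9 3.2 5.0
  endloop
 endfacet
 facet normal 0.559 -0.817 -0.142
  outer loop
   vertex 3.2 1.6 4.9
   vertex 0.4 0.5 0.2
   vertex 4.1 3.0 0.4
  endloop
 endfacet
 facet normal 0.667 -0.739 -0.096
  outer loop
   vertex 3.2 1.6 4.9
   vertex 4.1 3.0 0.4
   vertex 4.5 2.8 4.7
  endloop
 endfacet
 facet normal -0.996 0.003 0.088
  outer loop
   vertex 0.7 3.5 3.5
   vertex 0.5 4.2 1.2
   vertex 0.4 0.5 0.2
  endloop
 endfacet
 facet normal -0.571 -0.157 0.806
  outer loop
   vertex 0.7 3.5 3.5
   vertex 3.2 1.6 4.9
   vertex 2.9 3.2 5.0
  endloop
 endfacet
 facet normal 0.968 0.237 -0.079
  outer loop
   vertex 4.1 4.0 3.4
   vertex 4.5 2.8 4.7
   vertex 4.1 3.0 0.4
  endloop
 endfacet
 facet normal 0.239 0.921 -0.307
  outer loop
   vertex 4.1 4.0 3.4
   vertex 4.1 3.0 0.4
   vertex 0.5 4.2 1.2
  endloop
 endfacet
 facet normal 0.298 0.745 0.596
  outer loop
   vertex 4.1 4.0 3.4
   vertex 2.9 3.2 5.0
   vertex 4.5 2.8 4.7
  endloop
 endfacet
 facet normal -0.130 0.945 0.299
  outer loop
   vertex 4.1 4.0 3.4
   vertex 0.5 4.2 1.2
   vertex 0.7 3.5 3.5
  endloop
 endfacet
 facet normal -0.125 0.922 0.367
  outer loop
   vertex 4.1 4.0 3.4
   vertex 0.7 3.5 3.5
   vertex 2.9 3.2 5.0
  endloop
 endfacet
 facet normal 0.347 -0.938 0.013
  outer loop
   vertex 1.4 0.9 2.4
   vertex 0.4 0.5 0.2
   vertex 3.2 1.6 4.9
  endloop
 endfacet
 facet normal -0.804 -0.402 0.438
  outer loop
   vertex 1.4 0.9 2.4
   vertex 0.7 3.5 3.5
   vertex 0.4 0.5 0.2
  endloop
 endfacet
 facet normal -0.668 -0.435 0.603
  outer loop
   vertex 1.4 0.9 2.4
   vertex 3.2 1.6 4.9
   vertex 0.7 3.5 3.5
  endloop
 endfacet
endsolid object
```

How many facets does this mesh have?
14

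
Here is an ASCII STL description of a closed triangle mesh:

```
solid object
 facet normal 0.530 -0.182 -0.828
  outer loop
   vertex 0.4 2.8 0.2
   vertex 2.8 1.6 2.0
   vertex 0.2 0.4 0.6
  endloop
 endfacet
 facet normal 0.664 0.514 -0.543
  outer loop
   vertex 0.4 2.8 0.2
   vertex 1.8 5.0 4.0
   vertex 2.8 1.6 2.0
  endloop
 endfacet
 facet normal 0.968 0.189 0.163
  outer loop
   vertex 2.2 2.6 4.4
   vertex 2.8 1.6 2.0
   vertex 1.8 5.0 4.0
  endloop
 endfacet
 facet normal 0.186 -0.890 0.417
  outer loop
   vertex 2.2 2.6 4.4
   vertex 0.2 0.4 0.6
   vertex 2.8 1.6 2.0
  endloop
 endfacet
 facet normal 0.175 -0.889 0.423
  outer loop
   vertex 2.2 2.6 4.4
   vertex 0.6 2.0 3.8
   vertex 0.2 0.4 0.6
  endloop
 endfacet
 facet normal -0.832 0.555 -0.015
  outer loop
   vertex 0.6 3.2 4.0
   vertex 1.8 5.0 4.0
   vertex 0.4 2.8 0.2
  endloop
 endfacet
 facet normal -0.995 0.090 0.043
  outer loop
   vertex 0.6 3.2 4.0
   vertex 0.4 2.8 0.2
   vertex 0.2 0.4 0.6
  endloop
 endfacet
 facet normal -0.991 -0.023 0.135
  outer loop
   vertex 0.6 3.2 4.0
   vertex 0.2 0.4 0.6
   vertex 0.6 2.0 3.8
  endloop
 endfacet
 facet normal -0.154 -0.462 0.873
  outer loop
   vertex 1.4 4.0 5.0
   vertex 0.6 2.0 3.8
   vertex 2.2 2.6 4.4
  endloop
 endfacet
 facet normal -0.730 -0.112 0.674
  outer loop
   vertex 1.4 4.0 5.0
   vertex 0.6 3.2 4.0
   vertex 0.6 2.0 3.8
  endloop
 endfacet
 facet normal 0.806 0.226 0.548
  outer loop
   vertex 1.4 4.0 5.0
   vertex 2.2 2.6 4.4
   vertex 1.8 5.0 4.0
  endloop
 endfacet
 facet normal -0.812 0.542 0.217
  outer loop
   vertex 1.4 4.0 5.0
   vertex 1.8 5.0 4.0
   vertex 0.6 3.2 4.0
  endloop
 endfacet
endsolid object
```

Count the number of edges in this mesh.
18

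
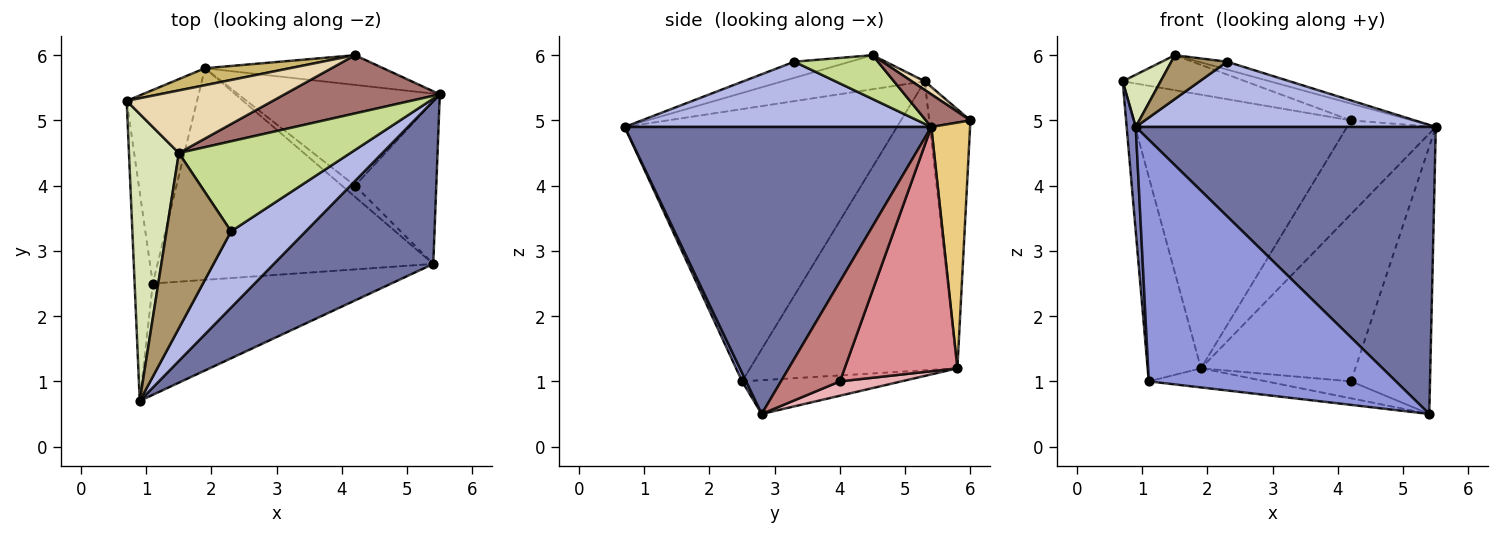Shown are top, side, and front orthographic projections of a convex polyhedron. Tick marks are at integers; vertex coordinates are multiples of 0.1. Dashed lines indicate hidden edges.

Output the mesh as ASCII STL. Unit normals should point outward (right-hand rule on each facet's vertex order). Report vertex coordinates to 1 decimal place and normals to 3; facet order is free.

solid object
 facet normal 0.664 -0.650 0.369
  outer loop
   vertex 5.4 2.8 0.5
   vertex 5.5 5.4 4.9
   vertex 0.9 0.7 4.9
  endloop
 endfacet
 facet normal -0.997 -0.033 -0.066
  outer loop
   vertex 1.1 2.5 1.0
   vertex 0.9 0.7 4.9
   vertex 0.7 5.3 5.6
  endloop
 endfacet
 facet normal 0.015 -0.908 -0.418
  outer loop
   vertex 1.1 2.5 1.0
   vertex 5.4 2.8 0.5
   vertex 0.9 0.7 4.9
  endloop
 endfacet
 facet normal 0.553 -0.541 0.633
  outer loop
   vertex 2.3 3.3 5.9
   vertex 0.9 0.7 4.9
   vertex 5.5 5.4 4.9
  endloop
 endfacet
 facet normal -0.943 0.242 -0.230
  outer loop
   vertex 1.9 5.8 1.2
   vertex 1.1 2.5 1.0
   vertex 0.7 5.3 5.6
  endloop
 endfacet
 facet normal -0.121 0.089 -0.989
  outer loop
   vertex 1.9 5.8 1.2
   vertex 5.4 2.8 0.5
   vertex 1.1 2.5 1.0
  endloop
 endfacet
 facet normal 0.247 0.084 0.965
  outer loop
   vertex 1.5 4.5 6.0
   vertex 2.3 3.3 5.9
   vertex 5.5 5.4 4.9
  endloop
 endfacet
 facet normal -0.557 -0.149 0.817
  outer loop
   vertex 1.5 4.5 6.0
   vertex 0.7 5.3 5.6
   vertex 0.9 0.7 4.9
  endloop
 endfacet
 facet normal -0.236 -0.236 0.943
  outer loop
   vertex 1.5 4.5 6.0
   vertex 0.9 0.7 4.9
   vertex 2.3 3.3 5.9
  endloop
 endfacet
 facet normal -0.186 0.981 0.061
  outer loop
   vertex 4.2 6.0 5.0
   vertex 1.9 5.8 1.2
   vertex 0.7 5.3 5.6
  endloop
 endfacet
 facet normal 0.385 0.880 -0.279
  outer loop
   vertex 4.2 6.0 5.0
   vertex 5.5 5.4 4.9
   vertex 1.9 5.8 1.2
  endloop
 endfacet
 facet normal 0.052 0.488 0.872
  outer loop
   vertex 4.2 6.0 5.0
   vertex 0.7 5.3 5.6
   vertex 1.5 4.5 6.0
  endloop
 endfacet
 facet normal 0.198 0.272 0.942
  outer loop
   vertex 4.2 6.0 5.0
   vertex 1.5 4.5 6.0
   vertex 5.5 5.4 4.9
  endloop
 endfacet
 facet normal 0.538 0.720 -0.438
  outer loop
   vertex 4.2 4.0 1.0
   vertex 5.5 5.4 4.9
   vertex 5.4 2.8 0.5
  endloop
 endfacet
 facet normal 0.530 0.726 -0.437
  outer loop
   vertex 4.2 4.0 1.0
   vertex 1.9 5.8 1.2
   vertex 5.5 5.4 4.9
  endloop
 endfacet
 facet normal 0.518 0.714 -0.471
  outer loop
   vertex 4.2 4.0 1.0
   vertex 5.4 2.8 0.5
   vertex 1.9 5.8 1.2
  endloop
 endfacet
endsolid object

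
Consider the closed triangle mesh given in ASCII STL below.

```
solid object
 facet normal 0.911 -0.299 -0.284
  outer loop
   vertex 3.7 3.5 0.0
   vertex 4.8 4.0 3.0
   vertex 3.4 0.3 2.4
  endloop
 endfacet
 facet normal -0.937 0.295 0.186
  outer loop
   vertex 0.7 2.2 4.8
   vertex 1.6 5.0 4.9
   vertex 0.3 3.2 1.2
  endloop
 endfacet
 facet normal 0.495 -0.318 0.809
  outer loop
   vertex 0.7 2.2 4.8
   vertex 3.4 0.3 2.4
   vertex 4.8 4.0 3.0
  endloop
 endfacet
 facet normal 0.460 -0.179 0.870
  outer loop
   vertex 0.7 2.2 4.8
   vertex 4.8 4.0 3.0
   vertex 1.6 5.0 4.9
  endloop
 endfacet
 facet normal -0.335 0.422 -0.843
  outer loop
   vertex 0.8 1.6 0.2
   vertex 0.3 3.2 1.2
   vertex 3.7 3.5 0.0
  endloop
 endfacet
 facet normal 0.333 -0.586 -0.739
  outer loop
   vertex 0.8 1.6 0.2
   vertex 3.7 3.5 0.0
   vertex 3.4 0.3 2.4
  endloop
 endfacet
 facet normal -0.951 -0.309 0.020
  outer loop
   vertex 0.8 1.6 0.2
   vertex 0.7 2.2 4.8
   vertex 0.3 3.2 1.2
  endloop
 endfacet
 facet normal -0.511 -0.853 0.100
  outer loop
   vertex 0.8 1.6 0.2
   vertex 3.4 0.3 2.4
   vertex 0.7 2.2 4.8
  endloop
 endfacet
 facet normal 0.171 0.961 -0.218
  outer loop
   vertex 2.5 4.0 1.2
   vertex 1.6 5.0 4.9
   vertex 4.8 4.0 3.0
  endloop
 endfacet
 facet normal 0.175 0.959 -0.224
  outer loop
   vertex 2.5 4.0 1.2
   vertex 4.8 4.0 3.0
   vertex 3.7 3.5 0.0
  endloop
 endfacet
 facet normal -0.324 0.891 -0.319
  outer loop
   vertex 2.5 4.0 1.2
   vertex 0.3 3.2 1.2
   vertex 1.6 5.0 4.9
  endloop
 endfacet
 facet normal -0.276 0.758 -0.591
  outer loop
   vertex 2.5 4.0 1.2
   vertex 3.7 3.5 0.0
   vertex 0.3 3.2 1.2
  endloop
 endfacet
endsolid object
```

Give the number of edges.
18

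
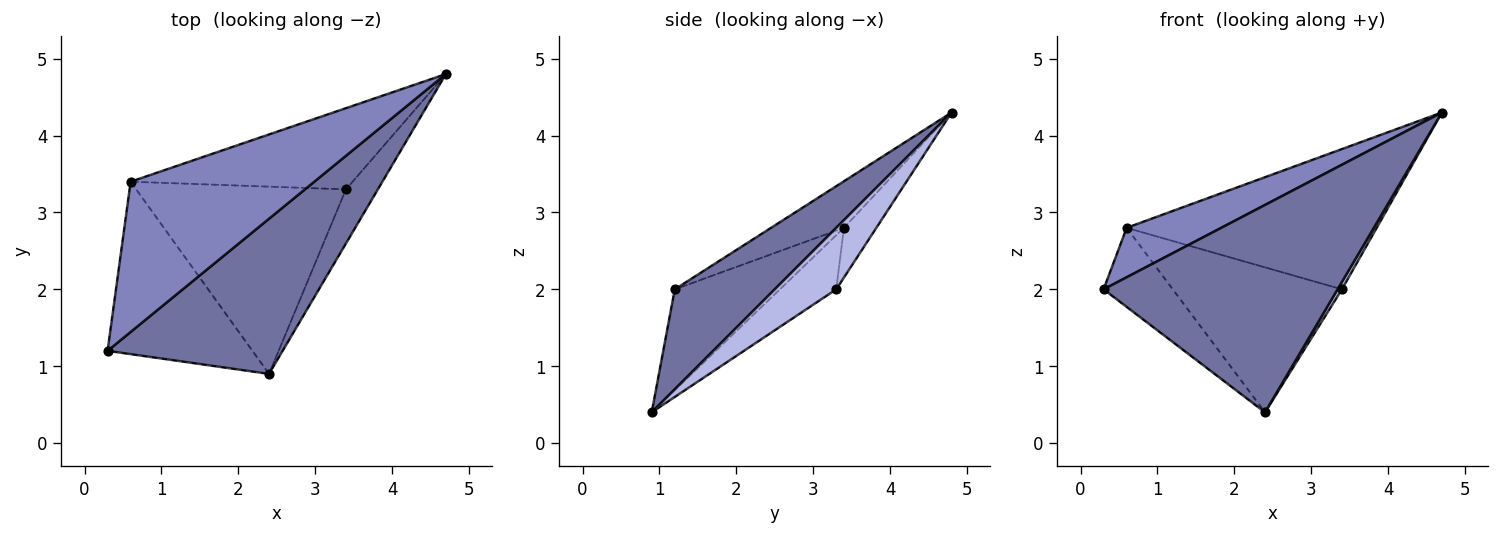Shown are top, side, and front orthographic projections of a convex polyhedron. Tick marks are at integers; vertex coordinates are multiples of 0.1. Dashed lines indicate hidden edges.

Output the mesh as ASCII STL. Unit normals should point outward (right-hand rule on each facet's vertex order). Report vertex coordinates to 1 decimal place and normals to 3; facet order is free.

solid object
 facet normal 0.324 -0.758 0.567
  outer loop
   vertex 2.4 0.9 0.4
   vertex 4.7 4.8 4.3
   vertex 0.3 1.2 2.0
  endloop
 endfacet
 facet normal -0.234 -0.304 0.923
  outer loop
   vertex 0.6 3.4 2.8
   vertex 0.3 1.2 2.0
   vertex 4.7 4.8 4.3
  endloop
 endfacet
 facet normal -0.535 0.352 -0.768
  outer loop
   vertex 0.6 3.4 2.8
   vertex 2.4 0.9 0.4
   vertex 0.3 1.2 2.0
  endloop
 endfacet
 facet normal 0.886 -0.062 -0.460
  outer loop
   vertex 3.4 3.3 2.0
   vertex 4.7 4.8 4.3
   vertex 2.4 0.9 0.4
  endloop
 endfacet
 facet normal -0.112 0.860 -0.498
  outer loop
   vertex 3.4 3.3 2.0
   vertex 0.6 3.4 2.8
   vertex 4.7 4.8 4.3
  endloop
 endfacet
 facet normal -0.200 0.600 -0.775
  outer loop
   vertex 3.4 3.3 2.0
   vertex 2.4 0.9 0.4
   vertex 0.6 3.4 2.8
  endloop
 endfacet
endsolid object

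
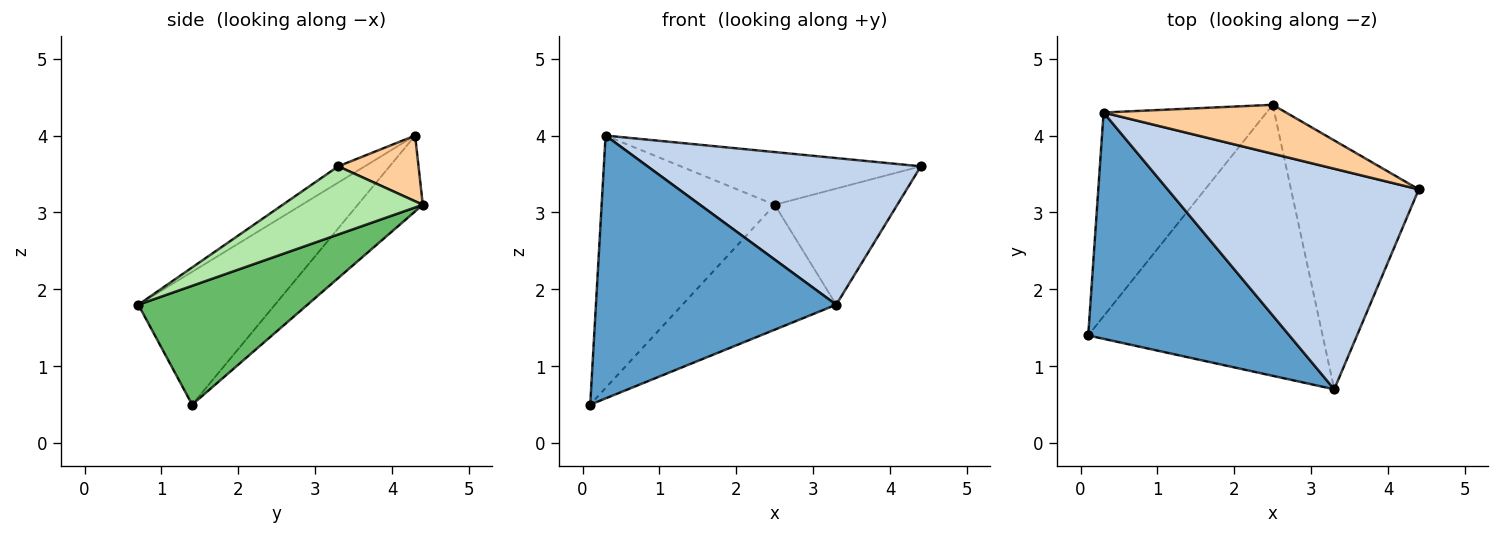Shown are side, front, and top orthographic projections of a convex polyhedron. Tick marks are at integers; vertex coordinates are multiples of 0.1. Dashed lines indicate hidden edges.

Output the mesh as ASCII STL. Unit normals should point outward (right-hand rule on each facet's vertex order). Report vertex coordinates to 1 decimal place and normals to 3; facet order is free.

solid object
 facet normal -0.396 -0.696 0.599
  outer loop
   vertex 3.3 0.7 1.8
   vertex 0.3 4.3 4.0
   vertex 0.1 1.4 0.5
  endloop
 endfacet
 facet normal -0.054 -0.553 0.832
  outer loop
   vertex 3.3 0.7 1.8
   vertex 4.4 3.3 3.6
   vertex 0.3 4.3 4.0
  endloop
 endfacet
 facet normal -0.281 0.747 -0.603
  outer loop
   vertex 2.5 4.4 3.1
   vertex 0.1 1.4 0.5
   vertex 0.3 4.3 4.0
  endloop
 endfacet
 facet normal 0.238 0.712 0.661
  outer loop
   vertex 2.5 4.4 3.1
   vertex 0.3 4.3 4.0
   vertex 4.4 3.3 3.6
  endloop
 endfacet
 facet normal 0.418 0.380 -0.825
  outer loop
   vertex 2.5 4.4 3.1
   vertex 3.3 0.7 1.8
   vertex 0.1 1.4 0.5
  endloop
 endfacet
 facet normal 0.435 0.381 -0.816
  outer loop
   vertex 2.5 4.4 3.1
   vertex 4.4 3.3 3.6
   vertex 3.3 0.7 1.8
  endloop
 endfacet
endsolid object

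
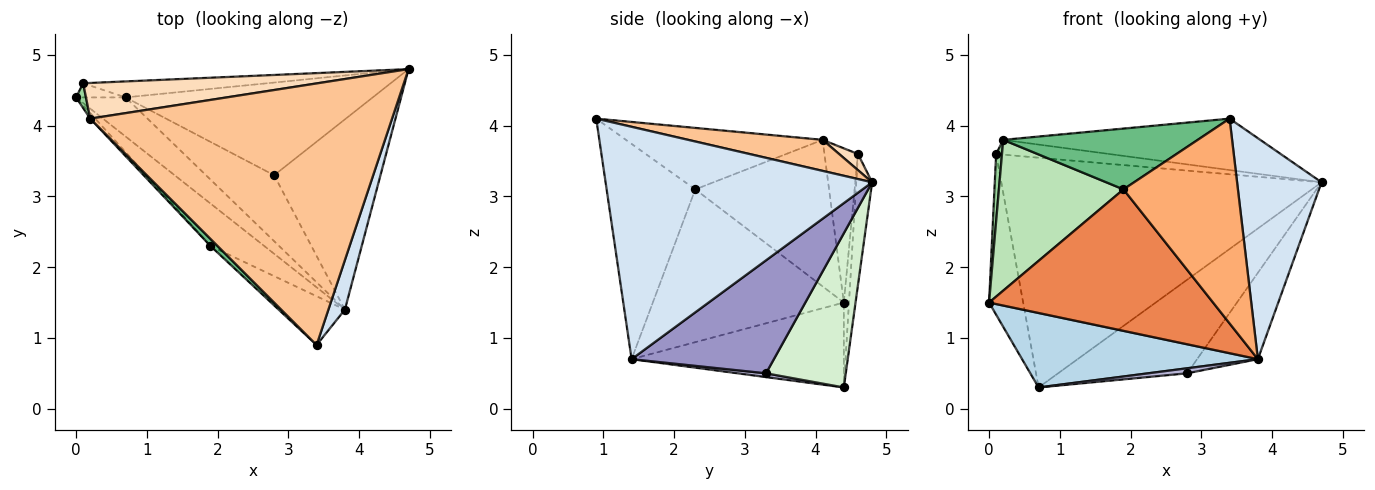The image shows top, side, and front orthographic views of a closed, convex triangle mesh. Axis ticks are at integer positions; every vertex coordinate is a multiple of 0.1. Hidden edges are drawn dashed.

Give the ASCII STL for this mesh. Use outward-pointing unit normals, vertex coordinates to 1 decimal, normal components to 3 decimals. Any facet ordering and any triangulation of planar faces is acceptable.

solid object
 facet normal -0.149 0.985 -0.087
  outer loop
   vertex 0.1 4.6 3.6
   vertex 0.7 4.4 0.3
   vertex 0.0 4.4 1.5
  endloop
 endfacet
 facet normal -0.049 0.996 -0.069
  outer loop
   vertex 0.1 4.6 3.6
   vertex 4.7 4.8 3.2
   vertex 0.7 4.4 0.3
  endloop
 endfacet
 facet normal -0.623 -0.692 -0.364
  outer loop
   vertex 3.8 1.4 0.7
   vertex 0.0 4.4 1.5
   vertex 0.7 4.4 0.3
  endloop
 endfacet
 facet normal 0.951 -0.301 0.068
  outer loop
   vertex 3.8 1.4 0.7
   vertex 4.7 4.8 3.2
   vertex 3.4 0.9 4.1
  endloop
 endfacet
 facet normal -0.633 -0.742 -0.223
  outer loop
   vertex 1.9 2.3 3.1
   vertex 0.0 4.4 1.5
   vertex 3.8 1.4 0.7
  endloop
 endfacet
 facet normal -0.602 -0.777 -0.185
  outer loop
   vertex 1.9 2.3 3.1
   vertex 3.8 1.4 0.7
   vertex 3.4 0.9 4.1
  endloop
 endfacet
 facet normal 0.100 0.192 0.976
  outer loop
   vertex 0.2 4.1 3.8
   vertex 3.4 0.9 4.1
   vertex 4.7 4.8 3.2
  endloop
 endfacet
 facet normal 0.064 0.382 0.922
  outer loop
   vertex 0.2 4.1 3.8
   vertex 4.7 4.8 3.2
   vertex 0.1 4.6 3.6
  endloop
 endfacet
 facet normal -0.709 -0.701 0.082
  outer loop
   vertex 0.2 4.1 3.8
   vertex 1.9 2.3 3.1
   vertex 3.4 0.9 4.1
  endloop
 endfacet
 facet normal -0.983 -0.171 0.063
  outer loop
   vertex 0.2 4.1 3.8
   vertex 0.1 4.6 3.6
   vertex 0.0 4.4 1.5
  endloop
 endfacet
 facet normal -0.732 -0.681 -0.025
  outer loop
   vertex 0.2 4.1 3.8
   vertex 0.0 4.4 1.5
   vertex 1.9 2.3 3.1
  endloop
 endfacet
 facet normal 0.402 0.650 -0.644
  outer loop
   vertex 2.8 3.3 0.5
   vertex 0.7 4.4 0.3
   vertex 4.7 4.8 3.2
  endloop
 endfacet
 facet normal 0.695 0.297 -0.654
  outer loop
   vertex 2.8 3.3 0.5
   vertex 4.7 4.8 3.2
   vertex 3.8 1.4 0.7
  endloop
 endfacet
 facet normal 0.055 -0.076 -0.996
  outer loop
   vertex 2.8 3.3 0.5
   vertex 3.8 1.4 0.7
   vertex 0.7 4.4 0.3
  endloop
 endfacet
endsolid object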